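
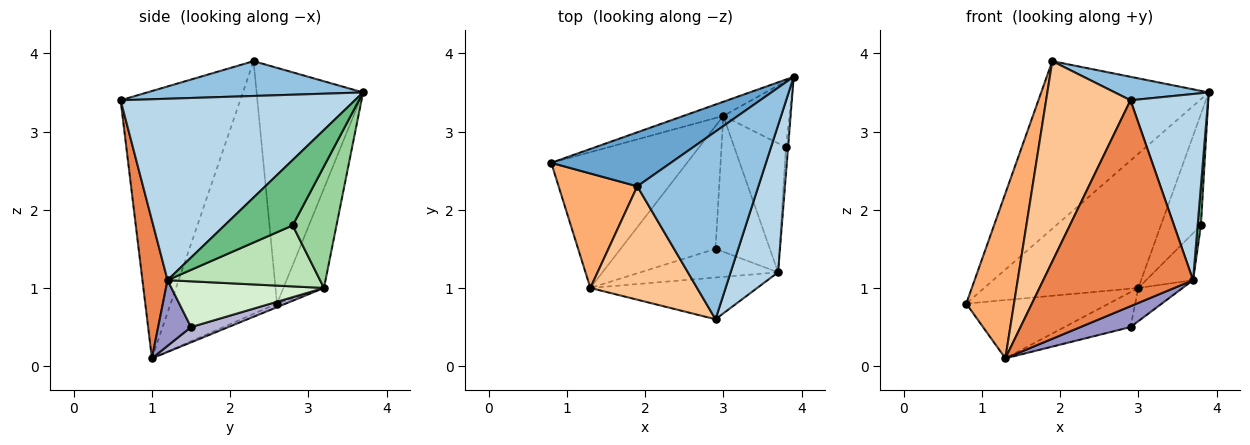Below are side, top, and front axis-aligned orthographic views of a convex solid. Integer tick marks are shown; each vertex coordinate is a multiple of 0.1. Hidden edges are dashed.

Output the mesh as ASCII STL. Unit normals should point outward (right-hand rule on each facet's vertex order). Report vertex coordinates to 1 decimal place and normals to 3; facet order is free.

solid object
 facet normal -0.518 0.814 0.262
  outer loop
   vertex 1.9 2.3 3.9
   vertex 3.9 3.7 3.5
   vertex 0.8 2.6 0.8
  endloop
 endfacet
 facet normal 0.274 -0.119 0.954
  outer loop
   vertex 1.9 2.3 3.9
   vertex 2.9 0.6 3.4
   vertex 3.9 3.7 3.5
  endloop
 endfacet
 facet normal 0.921 -0.305 0.241
  outer loop
   vertex 3.7 1.2 1.1
   vertex 3.9 3.7 3.5
   vertex 2.9 0.6 3.4
  endloop
 endfacet
 facet normal -0.253 0.962 -0.101
  outer loop
   vertex 3.0 3.2 1.0
   vertex 0.8 2.6 0.8
   vertex 3.9 3.7 3.5
  endloop
 endfacet
 facet normal 0.162 -0.967 -0.196
  outer loop
   vertex 1.3 1.0 0.1
   vertex 3.7 1.2 1.1
   vertex 2.9 0.6 3.4
  endloop
 endfacet
 facet normal -0.878 -0.394 0.273
  outer loop
   vertex 1.3 1.0 0.1
   vertex 1.9 2.3 3.9
   vertex 0.8 2.6 0.8
  endloop
 endfacet
 facet normal -0.777 -0.548 0.310
  outer loop
   vertex 1.3 1.0 0.1
   vertex 2.9 0.6 3.4
   vertex 1.9 2.3 3.9
  endloop
 endfacet
 facet normal -0.024 0.394 -0.919
  outer loop
   vertex 1.3 1.0 0.1
   vertex 0.8 2.6 0.8
   vertex 3.0 3.2 1.0
  endloop
 endfacet
 facet normal 0.998 -0.048 -0.033
  outer loop
   vertex 3.8 2.8 1.8
   vertex 3.9 3.7 3.5
   vertex 3.7 1.2 1.1
  endloop
 endfacet
 facet normal 0.685 0.626 -0.372
  outer loop
   vertex 3.8 2.8 1.8
   vertex 3.0 3.2 1.0
   vertex 3.9 3.7 3.5
  endloop
 endfacet
 facet normal 0.743 0.229 -0.629
  outer loop
   vertex 3.8 2.8 1.8
   vertex 3.7 1.2 1.1
   vertex 3.0 3.2 1.0
  endloop
 endfacet
 facet normal 0.633 0.184 -0.752
  outer loop
   vertex 2.9 1.5 0.5
   vertex 3.0 3.2 1.0
   vertex 3.7 1.2 1.1
  endloop
 endfacet
 facet normal 0.360 -0.549 -0.754
  outer loop
   vertex 2.9 1.5 0.5
   vertex 3.7 1.2 1.1
   vertex 1.3 1.0 0.1
  endloop
 endfacet
 facet normal 0.153 0.271 -0.950
  outer loop
   vertex 2.9 1.5 0.5
   vertex 1.3 1.0 0.1
   vertex 3.0 3.2 1.0
  endloop
 endfacet
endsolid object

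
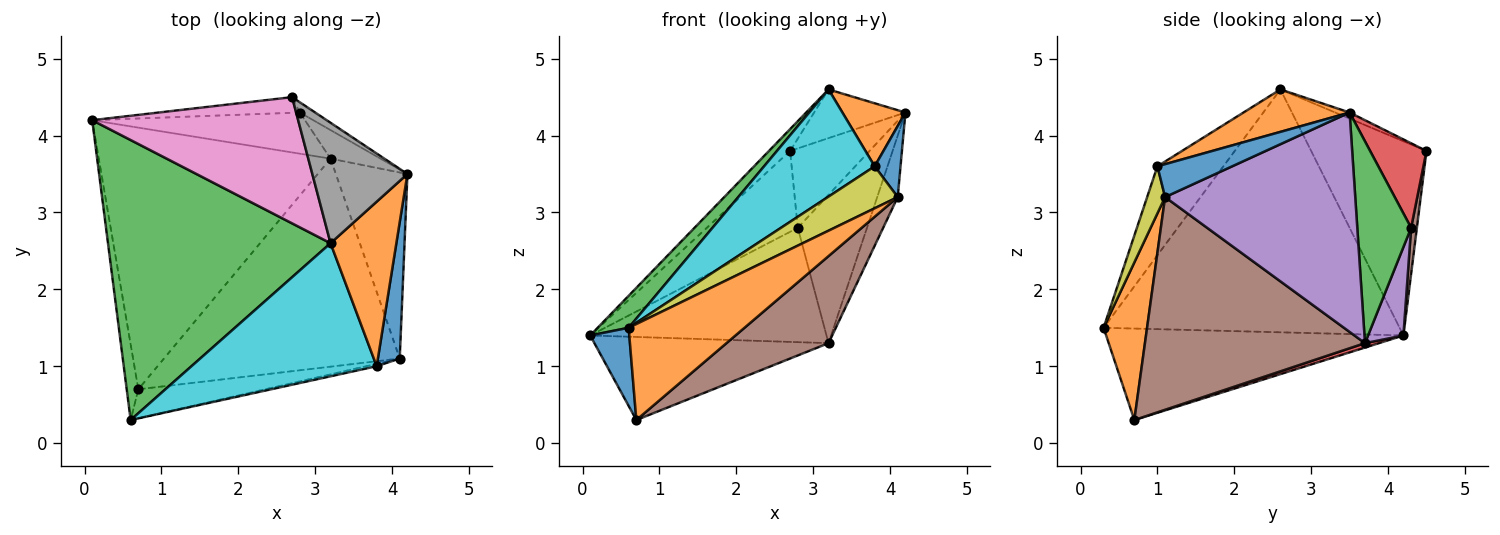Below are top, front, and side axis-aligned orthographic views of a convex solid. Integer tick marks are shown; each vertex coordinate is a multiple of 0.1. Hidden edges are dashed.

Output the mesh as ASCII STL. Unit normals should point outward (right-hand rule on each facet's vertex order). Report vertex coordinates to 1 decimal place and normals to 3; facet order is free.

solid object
 facet normal -0.984 -0.129 -0.125
  outer loop
   vertex 0.7 0.7 0.3
   vertex 0.6 0.3 1.5
   vertex 0.1 4.2 1.4
  endloop
 endfacet
 facet normal 0.338 -0.901 -0.272
  outer loop
   vertex 4.1 1.1 3.2
   vertex 0.6 0.3 1.5
   vertex 0.7 0.7 0.3
  endloop
 endfacet
 facet normal -0.735 -0.077 0.674
  outer loop
   vertex 3.2 2.6 4.6
   vertex 0.1 4.2 1.4
   vertex 0.6 0.3 1.5
  endloop
 endfacet
 facet normal 0.018 0.303 -0.953
  outer loop
   vertex 3.2 3.7 1.3
   vertex 0.7 0.7 0.3
   vertex 0.1 4.2 1.4
  endloop
 endfacet
 facet normal 0.946 0.102 -0.308
  outer loop
   vertex 3.2 3.7 1.3
   vertex 4.2 3.5 4.3
   vertex 4.1 1.1 3.2
  endloop
 endfacet
 facet normal 0.640 -0.297 -0.709
  outer loop
   vertex 3.2 3.7 1.3
   vertex 4.1 1.1 3.2
   vertex 0.7 0.7 0.3
  endloop
 endfacet
 facet normal -0.681 0.125 0.722
  outer loop
   vertex 2.7 4.5 3.8
   vertex 0.1 4.2 1.4
   vertex 3.2 2.6 4.6
  endloop
 endfacet
 facet normal -0.059 0.374 0.925
  outer loop
   vertex 2.7 4.5 3.8
   vertex 3.2 2.6 4.6
   vertex 4.2 3.5 4.3
  endloop
 endfacet
 facet normal 0.248 -0.967 -0.056
  outer loop
   vertex 3.8 1.0 3.6
   vertex 0.6 0.3 1.5
   vertex 4.1 1.1 3.2
  endloop
 endfacet
 facet normal -0.350 -0.587 0.730
  outer loop
   vertex 3.8 1.0 3.6
   vertex 3.2 2.6 4.6
   vertex 0.6 0.3 1.5
  endloop
 endfacet
 facet normal 0.801 -0.277 0.531
  outer loop
   vertex 3.8 1.0 3.6
   vertex 4.1 1.1 3.2
   vertex 4.2 3.5 4.3
  endloop
 endfacet
 facet normal 0.516 -0.307 0.800
  outer loop
   vertex 3.8 1.0 3.6
   vertex 4.2 3.5 4.3
   vertex 3.2 2.6 4.6
  endloop
 endfacet
 facet normal 0.607 0.780 -0.150
  outer loop
   vertex 2.8 4.3 2.8
   vertex 4.2 3.5 4.3
   vertex 3.2 3.7 1.3
  endloop
 endfacet
 facet normal 0.576 0.811 -0.105
  outer loop
   vertex 2.8 4.3 2.8
   vertex 2.7 4.5 3.8
   vertex 4.2 3.5 4.3
  endloop
 endfacet
 facet normal 0.139 0.932 -0.335
  outer loop
   vertex 2.8 4.3 2.8
   vertex 3.2 3.7 1.3
   vertex 0.1 4.2 1.4
  endloop
 endfacet
 facet normal 0.062 0.980 -0.190
  outer loop
   vertex 2.8 4.3 2.8
   vertex 0.1 4.2 1.4
   vertex 2.7 4.5 3.8
  endloop
 endfacet
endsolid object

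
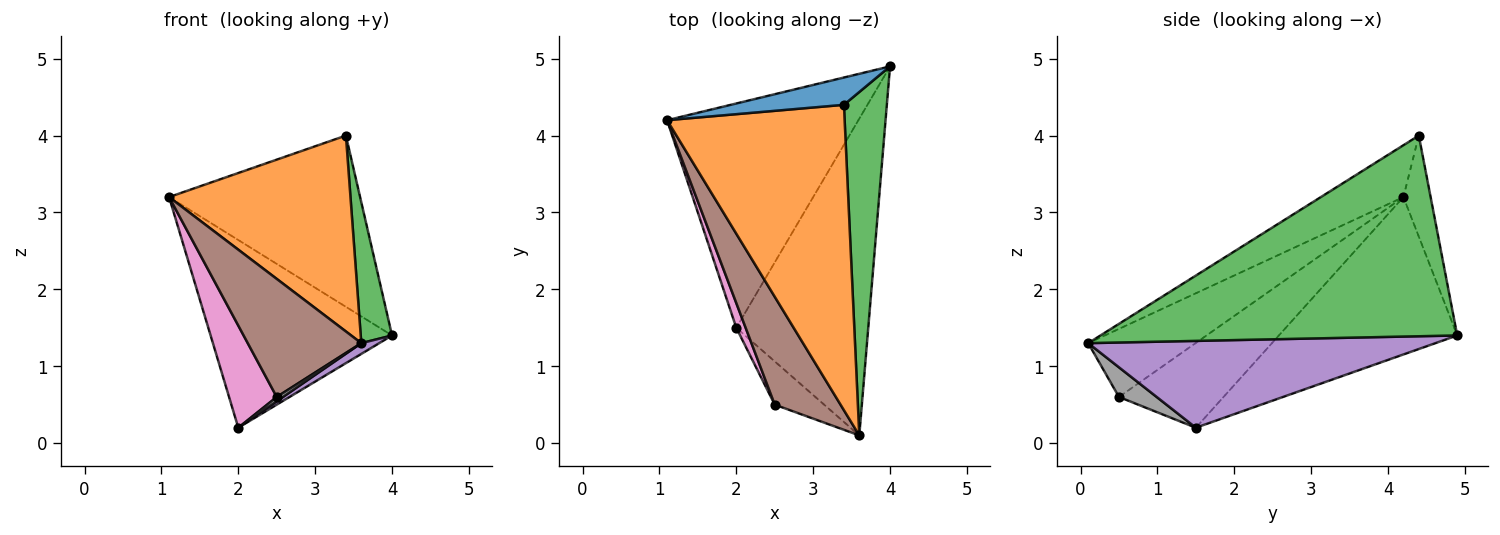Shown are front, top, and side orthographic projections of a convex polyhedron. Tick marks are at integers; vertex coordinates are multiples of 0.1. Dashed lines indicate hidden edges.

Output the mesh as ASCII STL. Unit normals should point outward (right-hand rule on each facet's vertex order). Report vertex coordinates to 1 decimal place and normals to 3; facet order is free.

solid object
 facet normal -0.139 0.978 0.156
  outer loop
   vertex 3.4 4.4 4.0
   vertex 4.0 4.9 1.4
   vertex 1.1 4.2 3.2
  endloop
 endfacet
 facet normal -0.239 -0.524 0.817
  outer loop
   vertex 3.4 4.4 4.0
   vertex 1.1 4.2 3.2
   vertex 3.6 0.1 1.3
  endloop
 endfacet
 facet normal 0.974 -0.086 0.208
  outer loop
   vertex 3.4 4.4 4.0
   vertex 3.6 0.1 1.3
   vertex 4.0 4.9 1.4
  endloop
 endfacet
 facet normal -0.534 0.543 -0.649
  outer loop
   vertex 2.0 1.5 0.2
   vertex 1.1 4.2 3.2
   vertex 4.0 4.9 1.4
  endloop
 endfacet
 facet normal 0.549 -0.028 -0.835
  outer loop
   vertex 2.0 1.5 0.2
   vertex 4.0 4.9 1.4
   vertex 3.6 0.1 1.3
  endloop
 endfacet
 facet normal -0.572 -0.605 0.553
  outer loop
   vertex 2.5 0.5 0.6
   vertex 3.6 0.1 1.3
   vertex 1.1 4.2 3.2
  endloop
 endfacet
 facet normal -0.905 -0.413 0.100
  outer loop
   vertex 2.5 0.5 0.6
   vertex 1.1 4.2 3.2
   vertex 2.0 1.5 0.2
  endloop
 endfacet
 facet normal 0.513 -0.085 -0.854
  outer loop
   vertex 2.5 0.5 0.6
   vertex 2.0 1.5 0.2
   vertex 3.6 0.1 1.3
  endloop
 endfacet
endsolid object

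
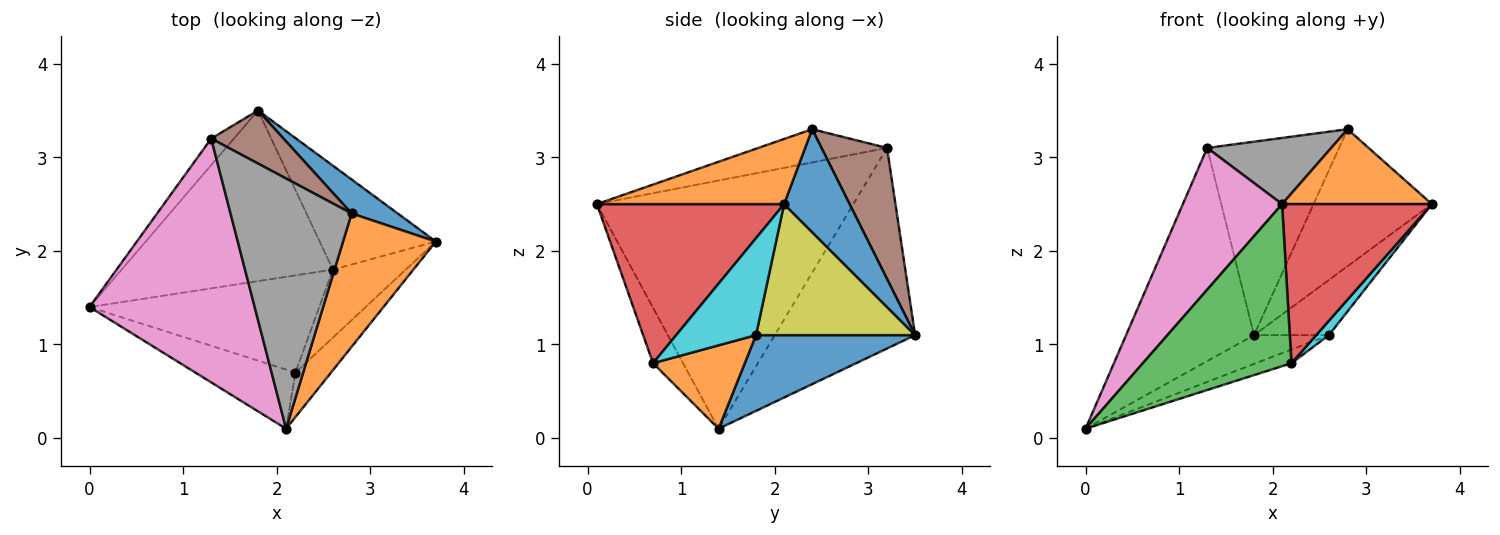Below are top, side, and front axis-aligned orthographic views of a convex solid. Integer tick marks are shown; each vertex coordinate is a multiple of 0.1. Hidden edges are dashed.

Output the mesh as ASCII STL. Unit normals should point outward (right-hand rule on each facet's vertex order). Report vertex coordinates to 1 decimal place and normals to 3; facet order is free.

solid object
 facet normal 0.474 0.855 0.212
  outer loop
   vertex 2.8 2.4 3.3
   vertex 3.7 2.1 2.5
   vertex 1.8 3.5 1.1
  endloop
 endfacet
 facet normal 0.522 -0.418 0.744
  outer loop
   vertex 2.1 0.1 2.5
   vertex 3.7 2.1 2.5
   vertex 2.8 2.4 3.3
  endloop
 endfacet
 facet normal -0.187 -0.923 -0.337
  outer loop
   vertex 2.2 0.7 0.8
   vertex 2.1 0.1 2.5
   vertex 0.0 1.4 0.1
  endloop
 endfacet
 facet normal 0.769 -0.615 -0.172
  outer loop
   vertex 2.2 0.7 0.8
   vertex 3.7 2.1 2.5
   vertex 2.1 0.1 2.5
  endloop
 endfacet
 facet normal -0.737 0.671 -0.083
  outer loop
   vertex 1.3 3.2 3.1
   vertex 1.8 3.5 1.1
   vertex 0.0 1.4 0.1
  endloop
 endfacet
 facet normal 0.432 0.870 0.238
  outer loop
   vertex 1.3 3.2 3.1
   vertex 2.8 2.4 3.3
   vertex 1.8 3.5 1.1
  endloop
 endfacet
 facet normal -0.792 -0.307 0.527
  outer loop
   vertex 1.3 3.2 3.1
   vertex 0.0 1.4 0.1
   vertex 2.1 0.1 2.5
  endloop
 endfacet
 facet normal -0.256 -0.247 0.934
  outer loop
   vertex 1.3 3.2 3.1
   vertex 2.1 0.1 2.5
   vertex 2.8 2.4 3.3
  endloop
 endfacet
 facet normal 0.706 0.332 -0.626
  outer loop
   vertex 2.6 1.8 1.1
   vertex 1.8 3.5 1.1
   vertex 3.7 2.1 2.5
  endloop
 endfacet
 facet normal 0.793 -0.126 -0.596
  outer loop
   vertex 2.6 1.8 1.1
   vertex 3.7 2.1 2.5
   vertex 2.2 0.7 0.8
  endloop
 endfacet
 facet normal 0.333 0.157 -0.930
  outer loop
   vertex 2.6 1.8 1.1
   vertex 0.0 1.4 0.1
   vertex 1.8 3.5 1.1
  endloop
 endfacet
 facet normal 0.338 0.131 -0.932
  outer loop
   vertex 2.6 1.8 1.1
   vertex 2.2 0.7 0.8
   vertex 0.0 1.4 0.1
  endloop
 endfacet
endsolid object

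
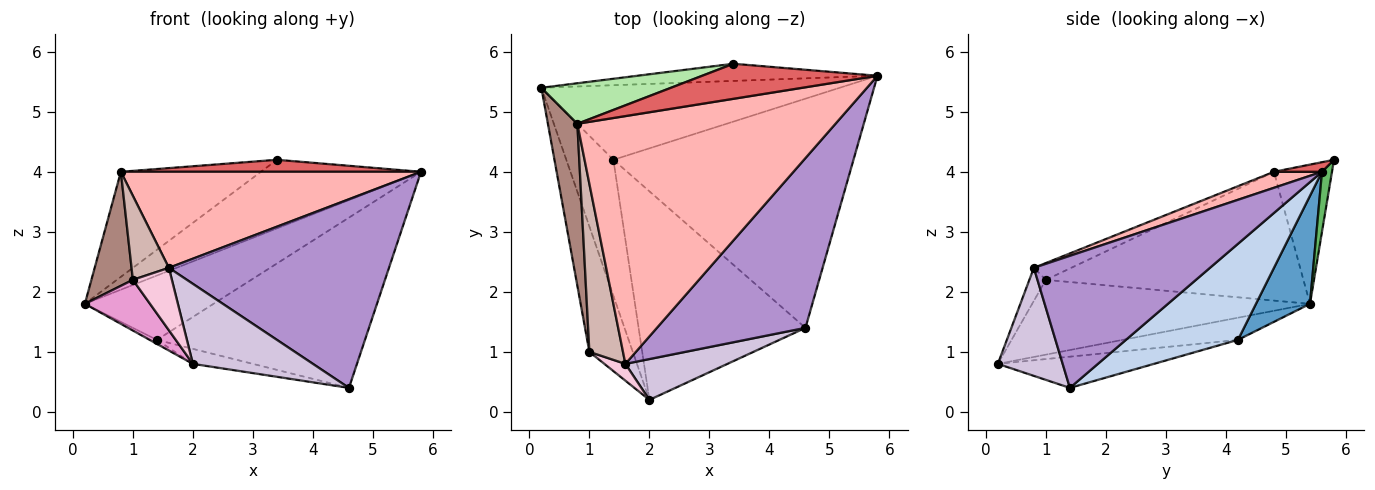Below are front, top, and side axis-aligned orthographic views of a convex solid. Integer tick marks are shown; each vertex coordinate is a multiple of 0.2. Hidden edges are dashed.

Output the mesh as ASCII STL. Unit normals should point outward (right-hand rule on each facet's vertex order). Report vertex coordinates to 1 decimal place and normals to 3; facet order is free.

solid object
 facet normal 0.264 0.630 -0.730
  outer loop
   vertex 1.4 4.2 1.2
   vertex 0.2 5.4 1.8
   vertex 5.8 5.6 4.0
  endloop
 endfacet
 facet normal 0.306 0.568 -0.764
  outer loop
   vertex 1.4 4.2 1.2
   vertex 5.8 5.6 4.0
   vertex 4.6 1.4 0.4
  endloop
 endfacet
 facet normal -0.426 0.027 -0.904
  outer loop
   vertex 1.4 4.2 1.2
   vertex 2.0 0.2 0.8
   vertex 0.2 5.4 1.8
  endloop
 endfacet
 facet normal -0.183 0.071 -0.981
  outer loop
   vertex 1.4 4.2 1.2
   vertex 4.6 1.4 0.4
   vertex 2.0 0.2 0.8
  endloop
 endfacet
 facet normal 0.061 0.968 -0.242
  outer loop
   vertex 3.4 5.8 4.2
   vertex 5.8 5.6 4.0
   vertex 0.2 5.4 1.8
  endloop
 endfacet
 facet normal -0.361 0.870 0.336
  outer loop
   vertex 3.4 5.8 4.2
   vertex 0.2 5.4 1.8
   vertex 0.8 4.8 4.0
  endloop
 endfacet
 facet normal 0.052 -0.324 0.945
  outer loop
   vertex 3.4 5.8 4.2
   vertex 0.8 4.8 4.0
   vertex 5.8 5.6 4.0
  endloop
 endfacet
 facet normal 0.058 -0.361 0.931
  outer loop
   vertex 1.6 0.8 2.4
   vertex 5.8 5.6 4.0
   vertex 0.8 4.8 4.0
  endloop
 endfacet
 facet normal 0.511 -0.639 0.575
  outer loop
   vertex 1.6 0.8 2.4
   vertex 4.6 1.4 0.4
   vertex 5.8 5.6 4.0
  endloop
 endfacet
 facet normal 0.434 -0.803 0.409
  outer loop
   vertex 1.6 0.8 2.4
   vertex 2.0 0.2 0.8
   vertex 4.6 1.4 0.4
  endloop
 endfacet
 facet normal -0.963 -0.155 0.220
  outer loop
   vertex 1.0 1.0 2.2
   vertex 0.8 4.8 4.0
   vertex 0.2 5.4 1.8
  endloop
 endfacet
 facet normal -0.408 -0.408 0.816
  outer loop
   vertex 1.0 1.0 2.2
   vertex 1.6 0.8 2.4
   vertex 0.8 4.8 4.0
  endloop
 endfacet
 facet normal -0.848 -0.199 -0.492
  outer loop
   vertex 1.0 1.0 2.2
   vertex 0.2 5.4 1.8
   vertex 2.0 0.2 0.8
  endloop
 endfacet
 facet normal -0.378 -0.894 0.241
  outer loop
   vertex 1.0 1.0 2.2
   vertex 2.0 0.2 0.8
   vertex 1.6 0.8 2.4
  endloop
 endfacet
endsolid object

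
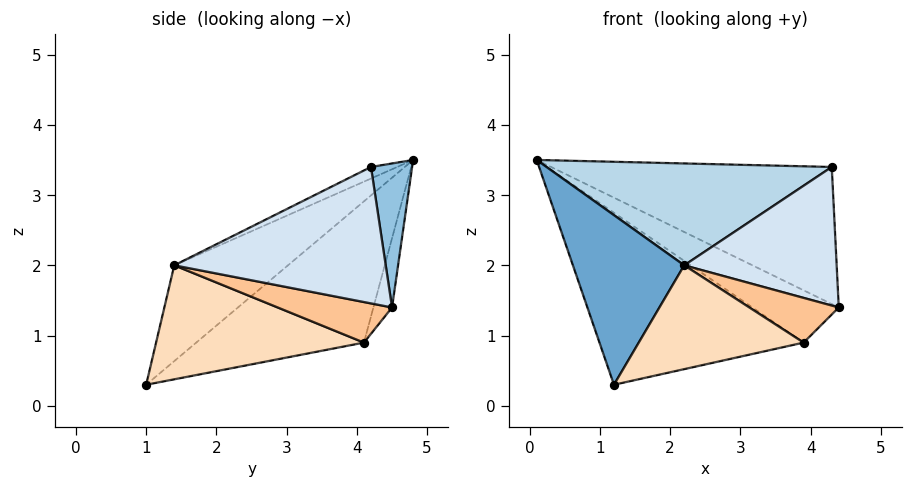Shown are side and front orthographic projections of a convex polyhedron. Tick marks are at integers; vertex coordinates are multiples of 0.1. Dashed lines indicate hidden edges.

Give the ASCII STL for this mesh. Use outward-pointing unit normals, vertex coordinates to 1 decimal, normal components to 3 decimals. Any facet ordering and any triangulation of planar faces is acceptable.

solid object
 facet normal -0.617 -0.604 0.505
  outer loop
   vertex 2.2 1.4 2.0
   vertex 0.1 4.8 3.5
   vertex 1.2 1.0 0.3
  endloop
 endfacet
 facet normal 0.143 0.978 0.154
  outer loop
   vertex 4.3 4.2 3.4
   vertex 4.4 4.5 1.4
   vertex 0.1 4.8 3.5
  endloop
 endfacet
 facet normal -0.039 -0.423 0.905
  outer loop
   vertex 4.3 4.2 3.4
   vertex 0.1 4.8 3.5
   vertex 2.2 1.4 2.0
  endloop
 endfacet
 facet normal 0.810 -0.584 -0.047
  outer loop
   vertex 4.3 4.2 3.4
   vertex 2.2 1.4 2.0
   vertex 4.4 4.5 1.4
  endloop
 endfacet
 facet normal -0.183 0.849 -0.496
  outer loop
   vertex 3.9 4.1 0.9
   vertex 0.1 4.8 3.5
   vertex 4.4 4.5 1.4
  endloop
 endfacet
 facet normal -0.419 0.511 -0.751
  outer loop
   vertex 3.9 4.1 0.9
   vertex 1.2 1.0 0.3
   vertex 0.1 4.8 3.5
  endloop
 endfacet
 facet normal 0.756 -0.591 -0.283
  outer loop
   vertex 3.9 4.1 0.9
   vertex 4.4 4.5 1.4
   vertex 2.2 1.4 2.0
  endloop
 endfacet
 facet normal 0.747 -0.593 -0.300
  outer loop
   vertex 3.9 4.1 0.9
   vertex 2.2 1.4 2.0
   vertex 1.2 1.0 0.3
  endloop
 endfacet
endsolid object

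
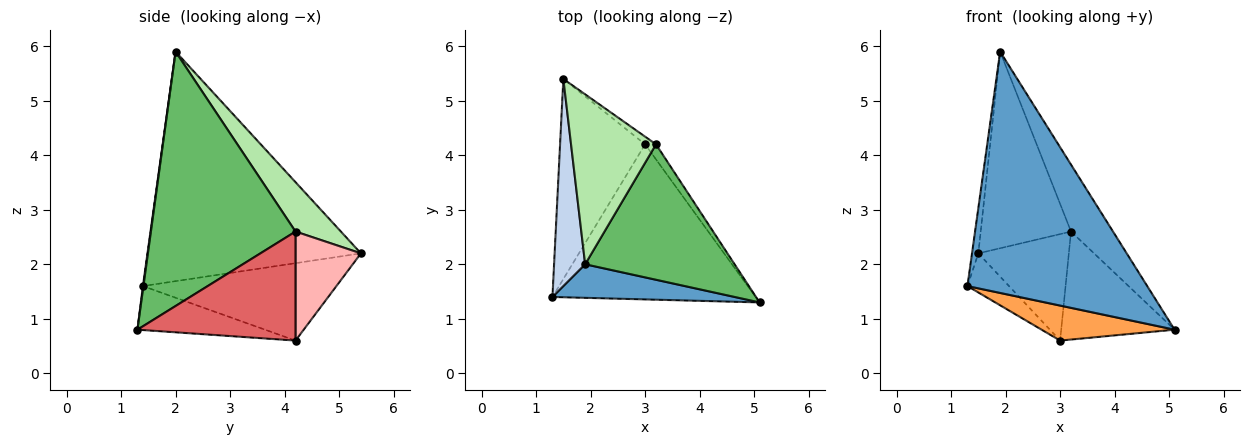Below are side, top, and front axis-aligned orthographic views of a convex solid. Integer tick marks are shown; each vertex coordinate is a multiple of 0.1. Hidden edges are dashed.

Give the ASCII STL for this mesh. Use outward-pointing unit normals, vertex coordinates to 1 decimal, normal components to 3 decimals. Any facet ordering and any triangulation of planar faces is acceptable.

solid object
 facet normal 0.003 -0.990 0.138
  outer loop
   vertex 1.9 2.0 5.9
   vertex 1.3 1.4 1.6
   vertex 5.1 1.3 0.8
  endloop
 endfacet
 facet normal -0.991 0.029 0.134
  outer loop
   vertex 1.9 2.0 5.9
   vertex 1.5 5.4 2.2
   vertex 1.3 1.4 1.6
  endloop
 endfacet
 facet normal -0.207 -0.215 -0.954
  outer loop
   vertex 3.0 4.2 0.6
   vertex 5.1 1.3 0.8
   vertex 1.3 1.4 1.6
  endloop
 endfacet
 facet normal -0.666 0.143 -0.732
  outer loop
   vertex 3.0 4.2 0.6
   vertex 1.3 1.4 1.6
   vertex 1.5 5.4 2.2
  endloop
 endfacet
 facet normal 0.836 0.243 0.491
  outer loop
   vertex 3.2 4.2 2.6
   vertex 1.9 2.0 5.9
   vertex 5.1 1.3 0.8
  endloop
 endfacet
 facet normal 0.355 0.707 0.611
  outer loop
   vertex 3.2 4.2 2.6
   vertex 1.5 5.4 2.2
   vertex 1.9 2.0 5.9
  endloop
 endfacet
 facet normal 0.810 0.581 -0.081
  outer loop
   vertex 3.2 4.2 2.6
   vertex 5.1 1.3 0.8
   vertex 3.0 4.2 0.6
  endloop
 endfacet
 facet normal 0.585 0.809 -0.058
  outer loop
   vertex 3.2 4.2 2.6
   vertex 3.0 4.2 0.6
   vertex 1.5 5.4 2.2
  endloop
 endfacet
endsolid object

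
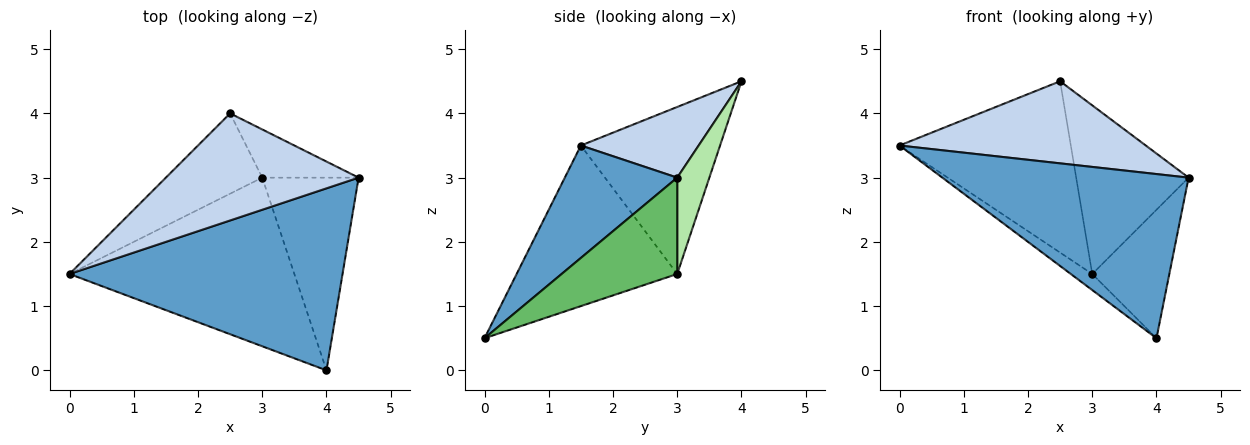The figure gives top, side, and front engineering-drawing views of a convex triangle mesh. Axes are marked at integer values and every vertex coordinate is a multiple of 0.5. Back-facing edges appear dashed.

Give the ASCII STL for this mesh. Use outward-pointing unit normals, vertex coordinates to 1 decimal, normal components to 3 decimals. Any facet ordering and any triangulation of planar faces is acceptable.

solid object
 facet normal 0.292 -0.640 0.710
  outer loop
   vertex 4.0 0.0 0.5
   vertex 4.5 3.0 3.0
   vertex 0.0 1.5 3.5
  endloop
 endfacet
 facet normal 0.279 -0.584 0.762
  outer loop
   vertex 2.5 4.0 4.5
   vertex 0.0 1.5 3.5
   vertex 4.5 3.0 3.0
  endloop
 endfacet
 facet normal -0.580 0.077 -0.811
  outer loop
   vertex 3.0 3.0 1.5
   vertex 4.0 0.0 0.5
   vertex 0.0 1.5 3.5
  endloop
 endfacet
 facet normal -0.593 0.729 -0.342
  outer loop
   vertex 3.0 3.0 1.5
   vertex 0.0 1.5 3.5
   vertex 2.5 4.0 4.5
  endloop
 endfacet
 facet normal 0.640 0.426 -0.640
  outer loop
   vertex 3.0 3.0 1.5
   vertex 4.5 3.0 3.0
   vertex 4.0 0.0 0.5
  endloop
 endfacet
 facet normal 0.265 0.927 -0.265
  outer loop
   vertex 3.0 3.0 1.5
   vertex 2.5 4.0 4.5
   vertex 4.5 3.0 3.0
  endloop
 endfacet
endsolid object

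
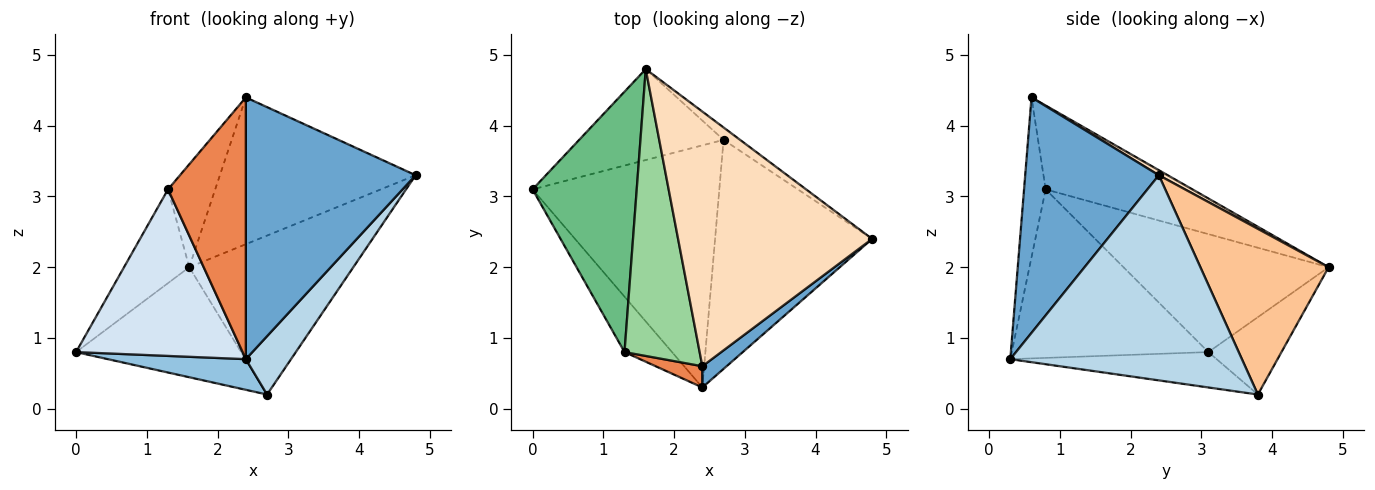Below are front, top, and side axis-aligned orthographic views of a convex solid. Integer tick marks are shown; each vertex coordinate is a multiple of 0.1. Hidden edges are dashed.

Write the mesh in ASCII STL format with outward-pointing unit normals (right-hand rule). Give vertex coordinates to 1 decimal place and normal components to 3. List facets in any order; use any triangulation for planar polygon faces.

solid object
 facet normal 0.617 -0.784 0.064
  outer loop
   vertex 2.4 0.6 4.4
   vertex 2.4 0.3 0.7
   vertex 4.8 2.4 3.3
  endloop
 endfacet
 facet normal -0.185 -0.123 -0.975
  outer loop
   vertex 2.7 3.8 0.2
   vertex 2.4 0.3 0.7
   vertex 0.0 3.1 0.8
  endloop
 endfacet
 facet normal 0.785 -0.153 -0.601
  outer loop
   vertex 2.7 3.8 0.2
   vertex 4.8 2.4 3.3
   vertex 2.4 0.3 0.7
  endloop
 endfacet
 facet normal -0.746 -0.632 -0.210
  outer loop
   vertex 1.3 0.8 3.1
   vertex 0.0 3.1 0.8
   vertex 2.4 0.3 0.7
  endloop
 endfacet
 facet normal -0.267 -0.961 0.078
  outer loop
   vertex 1.3 0.8 3.1
   vertex 2.4 0.3 0.7
   vertex 2.4 0.6 4.4
  endloop
 endfacet
 facet normal -0.323 0.730 -0.603
  outer loop
   vertex 1.6 4.8 2.0
   vertex 2.7 3.8 0.2
   vertex 0.0 3.1 0.8
  endloop
 endfacet
 facet normal 0.615 0.786 -0.061
  outer loop
   vertex 1.6 4.8 2.0
   vertex 4.8 2.4 3.3
   vertex 2.7 3.8 0.2
  endloop
 endfacet
 facet normal 0.023 0.499 0.866
  outer loop
   vertex 1.6 4.8 2.0
   vertex 2.4 0.6 4.4
   vertex 4.8 2.4 3.3
  endloop
 endfacet
 facet normal -0.729 0.232 0.644
  outer loop
   vertex 1.6 4.8 2.0
   vertex 0.0 3.1 0.8
   vertex 1.3 0.8 3.1
  endloop
 endfacet
 facet normal -0.724 0.233 0.649
  outer loop
   vertex 1.6 4.8 2.0
   vertex 1.3 0.8 3.1
   vertex 2.4 0.6 4.4
  endloop
 endfacet
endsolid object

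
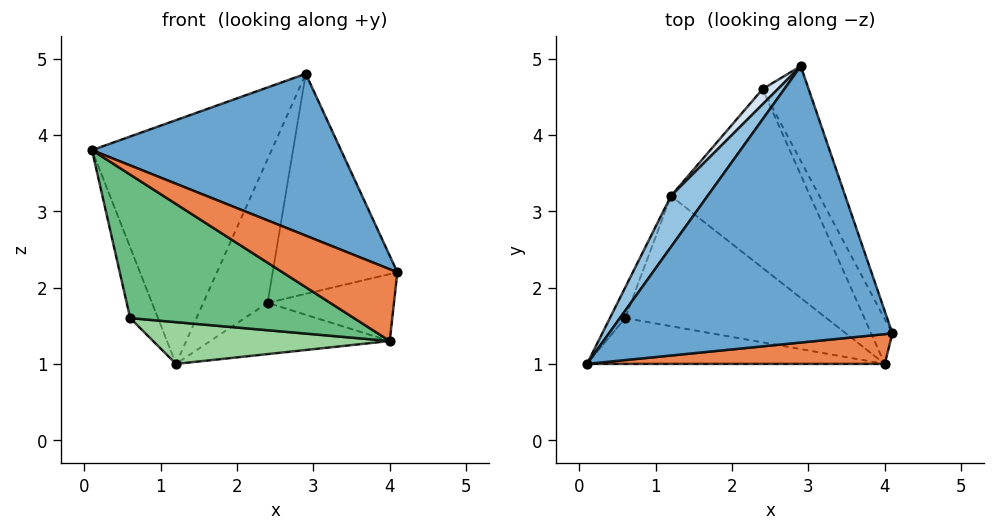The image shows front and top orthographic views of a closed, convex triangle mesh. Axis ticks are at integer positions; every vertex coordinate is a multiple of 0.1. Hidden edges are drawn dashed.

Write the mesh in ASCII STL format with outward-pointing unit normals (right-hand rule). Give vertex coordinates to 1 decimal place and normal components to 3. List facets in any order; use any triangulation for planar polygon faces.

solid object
 facet normal 0.368 -0.470 0.802
  outer loop
   vertex 2.9 4.9 4.8
   vertex 0.1 1.0 3.8
   vertex 4.1 1.4 2.2
  endloop
 endfacet
 facet normal -0.821 0.559 0.117
  outer loop
   vertex 1.2 3.2 1.0
   vertex 0.1 1.0 3.8
   vertex 2.9 4.9 4.8
  endloop
 endfacet
 facet normal 0.877 0.442 -0.190
  outer loop
   vertex 2.4 4.6 1.8
   vertex 2.9 4.9 4.8
   vertex 4.1 1.4 2.2
  endloop
 endfacet
 facet normal -0.776 0.627 0.067
  outer loop
   vertex 2.4 4.6 1.8
   vertex 1.2 3.2 1.0
   vertex 2.9 4.9 4.8
  endloop
 endfacet
 facet normal 0.239 -0.897 0.372
  outer loop
   vertex 4.0 1.0 1.3
   vertex 4.1 1.4 2.2
   vertex 0.1 1.0 3.8
  endloop
 endfacet
 facet normal 0.861 0.422 -0.283
  outer loop
   vertex 4.0 1.0 1.3
   vertex 2.4 4.6 1.8
   vertex 4.1 1.4 2.2
  endloop
 endfacet
 facet normal 0.304 0.262 -0.916
  outer loop
   vertex 4.0 1.0 1.3
   vertex 1.2 3.2 1.0
   vertex 2.4 4.6 1.8
  endloop
 endfacet
 facet normal -0.943 0.305 -0.131
  outer loop
   vertex 0.6 1.6 1.6
   vertex 0.1 1.0 3.8
   vertex 1.2 3.2 1.0
  endloop
 endfacet
 facet normal -0.191 -0.935 -0.298
  outer loop
   vertex 0.6 1.6 1.6
   vertex 4.0 1.0 1.3
   vertex 0.1 1.0 3.8
  endloop
 endfacet
 facet normal -0.137 -0.303 -0.943
  outer loop
   vertex 0.6 1.6 1.6
   vertex 1.2 3.2 1.0
   vertex 4.0 1.0 1.3
  endloop
 endfacet
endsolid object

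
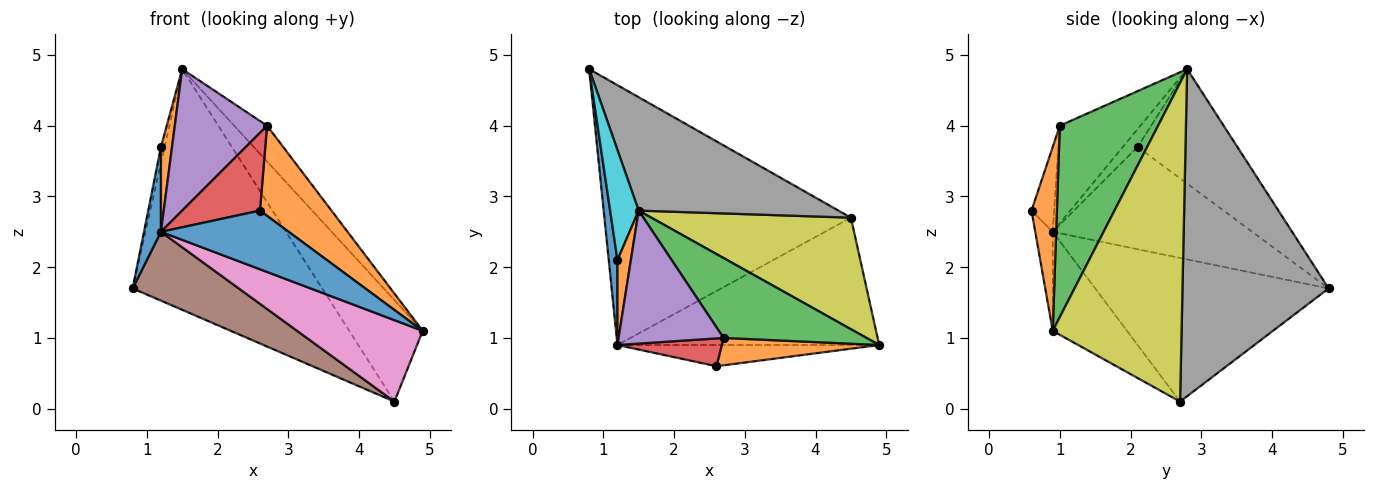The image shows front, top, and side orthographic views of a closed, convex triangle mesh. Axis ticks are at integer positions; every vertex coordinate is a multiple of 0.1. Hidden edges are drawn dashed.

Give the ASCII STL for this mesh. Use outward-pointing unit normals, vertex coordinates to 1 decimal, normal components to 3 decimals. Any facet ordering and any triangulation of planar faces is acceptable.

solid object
 facet normal -0.128 -0.933 -0.337
  outer loop
   vertex 1.2 0.9 2.5
   vertex 4.9 0.9 1.1
   vertex 2.6 0.6 2.8
  endloop
 endfacet
 facet normal 0.322 -0.906 0.275
  outer loop
   vertex 2.7 1.0 4.0
   vertex 2.6 0.6 2.8
   vertex 4.9 0.9 1.1
  endloop
 endfacet
 facet normal 0.774 0.259 0.578
  outer loop
   vertex 2.7 1.0 4.0
   vertex 4.9 0.9 1.1
   vertex 1.5 2.8 4.8
  endloop
 endfacet
 facet normal -0.264 -0.908 0.325
  outer loop
   vertex 2.7 1.0 4.0
   vertex 1.2 0.9 2.5
   vertex 2.6 0.6 2.8
  endloop
 endfacet
 facet normal -0.537 -0.615 0.578
  outer loop
   vertex 2.7 1.0 4.0
   vertex 1.5 2.8 4.8
   vertex 1.2 0.9 2.5
  endloop
 endfacet
 facet normal -0.491 -0.223 -0.842
  outer loop
   vertex 4.5 2.7 0.1
   vertex 1.2 0.9 2.5
   vertex 0.8 4.8 1.7
  endloop
 endfacet
 facet normal -0.304 -0.513 -0.803
  outer loop
   vertex 4.5 2.7 0.1
   vertex 4.9 0.9 1.1
   vertex 1.2 0.9 2.5
  endloop
 endfacet
 facet normal 0.572 0.742 0.349
  outer loop
   vertex 4.5 2.7 0.1
   vertex 0.8 4.8 1.7
   vertex 1.5 2.8 4.8
  endloop
 endfacet
 facet normal 0.763 0.435 0.478
  outer loop
   vertex 4.5 2.7 0.1
   vertex 1.5 2.8 4.8
   vertex 4.9 0.9 1.1
  endloop
 endfacet
 facet normal -0.970 0.036 0.242
  outer loop
   vertex 1.2 2.1 3.7
   vertex 1.5 2.8 4.8
   vertex 0.8 4.8 1.7
  endloop
 endfacet
 facet normal -0.993 -0.084 0.084
  outer loop
   vertex 1.2 2.1 3.7
   vertex 0.8 4.8 1.7
   vertex 1.2 0.9 2.5
  endloop
 endfacet
 facet normal -0.686 -0.514 0.514
  outer loop
   vertex 1.2 2.1 3.7
   vertex 1.2 0.9 2.5
   vertex 1.5 2.8 4.8
  endloop
 endfacet
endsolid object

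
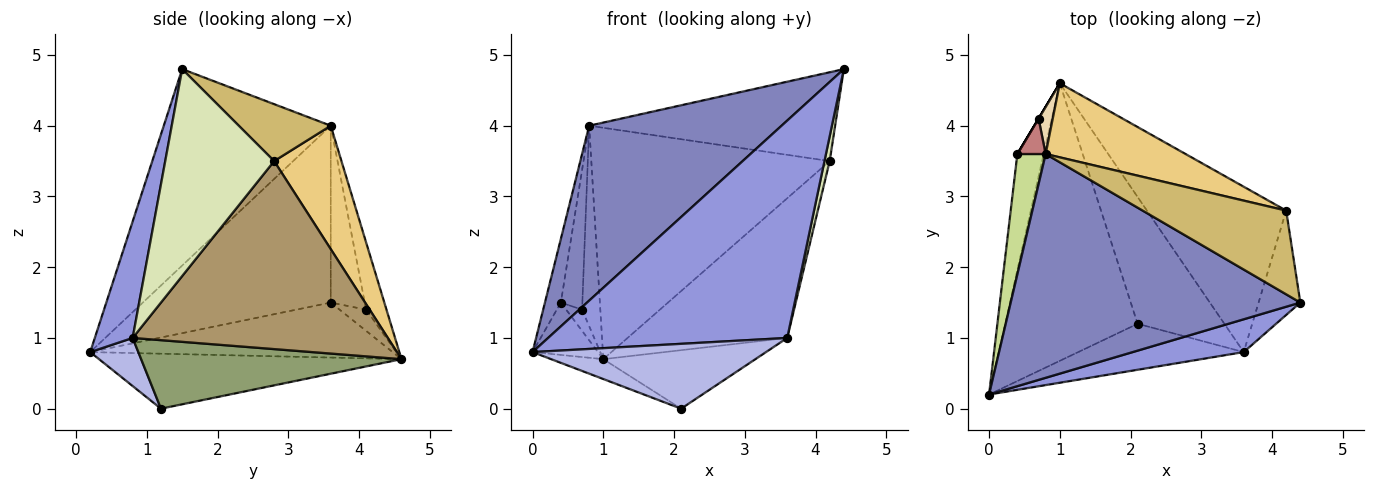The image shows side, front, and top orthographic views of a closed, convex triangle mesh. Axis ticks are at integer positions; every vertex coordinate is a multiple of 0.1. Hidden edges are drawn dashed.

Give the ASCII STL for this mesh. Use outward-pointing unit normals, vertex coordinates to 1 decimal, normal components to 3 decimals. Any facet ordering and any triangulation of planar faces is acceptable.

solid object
 facet normal -0.383 0.066 -0.922
  outer loop
   vertex 2.1 1.2 0.0
   vertex 0.0 0.2 0.8
   vertex 1.0 4.6 0.7
  endloop
 endfacet
 facet normal -0.471 -0.543 0.695
  outer loop
   vertex 0.8 3.6 4.0
   vertex 0.0 0.2 0.8
   vertex 4.4 1.5 4.8
  endloop
 endfacet
 facet normal 0.155 -0.977 0.147
  outer loop
   vertex 3.6 0.8 1.0
   vertex 4.4 1.5 4.8
   vertex 0.0 0.2 0.8
  endloop
 endfacet
 facet normal 0.166 -0.804 -0.570
  outer loop
   vertex 3.6 0.8 1.0
   vertex 0.0 0.2 0.8
   vertex 2.1 1.2 0.0
  endloop
 endfacet
 facet normal 0.583 0.340 -0.738
  outer loop
   vertex 3.6 0.8 1.0
   vertex 2.1 1.2 0.0
   vertex 1.0 4.6 0.7
  endloop
 endfacet
 facet normal -0.885 0.191 -0.424
  outer loop
   vertex 0.4 3.6 1.5
   vertex 1.0 4.6 0.7
   vertex 0.0 0.2 0.8
  endloop
 endfacet
 facet normal -0.984 0.083 0.157
  outer loop
   vertex 0.4 3.6 1.5
   vertex 0.0 0.2 0.8
   vertex 0.8 3.6 4.0
  endloop
 endfacet
 facet normal 0.979 -0.047 -0.198
  outer loop
   vertex 4.2 2.8 3.5
   vertex 4.4 1.5 4.8
   vertex 3.6 0.8 1.0
  endloop
 endfacet
 facet normal 0.718 0.449 -0.532
  outer loop
   vertex 4.2 2.8 3.5
   vertex 3.6 0.8 1.0
   vertex 1.0 4.6 0.7
  endloop
 endfacet
 facet normal 0.263 0.702 0.662
  outer loop
   vertex 4.2 2.8 3.5
   vertex 0.8 3.6 4.0
   vertex 4.4 1.5 4.8
  endloop
 endfacet
 facet normal 0.260 0.920 0.294
  outer loop
   vertex 4.2 2.8 3.5
   vertex 1.0 4.6 0.7
   vertex 0.8 3.6 4.0
  endloop
 endfacet
 facet normal -0.736 0.659 0.155
  outer loop
   vertex 0.7 4.1 1.4
   vertex 0.8 3.6 4.0
   vertex 1.0 4.6 0.7
  endloop
 endfacet
 facet normal -0.857 0.514 0.000
  outer loop
   vertex 0.7 4.1 1.4
   vertex 1.0 4.6 0.7
   vertex 0.4 3.6 1.5
  endloop
 endfacet
 facet normal -0.838 0.529 0.134
  outer loop
   vertex 0.7 4.1 1.4
   vertex 0.4 3.6 1.5
   vertex 0.8 3.6 4.0
  endloop
 endfacet
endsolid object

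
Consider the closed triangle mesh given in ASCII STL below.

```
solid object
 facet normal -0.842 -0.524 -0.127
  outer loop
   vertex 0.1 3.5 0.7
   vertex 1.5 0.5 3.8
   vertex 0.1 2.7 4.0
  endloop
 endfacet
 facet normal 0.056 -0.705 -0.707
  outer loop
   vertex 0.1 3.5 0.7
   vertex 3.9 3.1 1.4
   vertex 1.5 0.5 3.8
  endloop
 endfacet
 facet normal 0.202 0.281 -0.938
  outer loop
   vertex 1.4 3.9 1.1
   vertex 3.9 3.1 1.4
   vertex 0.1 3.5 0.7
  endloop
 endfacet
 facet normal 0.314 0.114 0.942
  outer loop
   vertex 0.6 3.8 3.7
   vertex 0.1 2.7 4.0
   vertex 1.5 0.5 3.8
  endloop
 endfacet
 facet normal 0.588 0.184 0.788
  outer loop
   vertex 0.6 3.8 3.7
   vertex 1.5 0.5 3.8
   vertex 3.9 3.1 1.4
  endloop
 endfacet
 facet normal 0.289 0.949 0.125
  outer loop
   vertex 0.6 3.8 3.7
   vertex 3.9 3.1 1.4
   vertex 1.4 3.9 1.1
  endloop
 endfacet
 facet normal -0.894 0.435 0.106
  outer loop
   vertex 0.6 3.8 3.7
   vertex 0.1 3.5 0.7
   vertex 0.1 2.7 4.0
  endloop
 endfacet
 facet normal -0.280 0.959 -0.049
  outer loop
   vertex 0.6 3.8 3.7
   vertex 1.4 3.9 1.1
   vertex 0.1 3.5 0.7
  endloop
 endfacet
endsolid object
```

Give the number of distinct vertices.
6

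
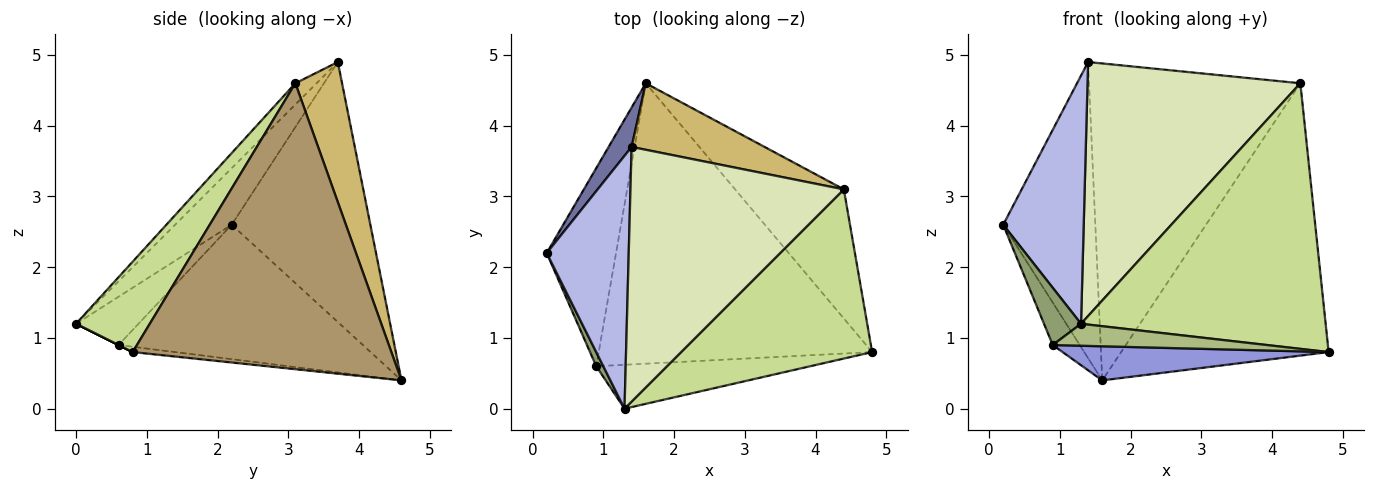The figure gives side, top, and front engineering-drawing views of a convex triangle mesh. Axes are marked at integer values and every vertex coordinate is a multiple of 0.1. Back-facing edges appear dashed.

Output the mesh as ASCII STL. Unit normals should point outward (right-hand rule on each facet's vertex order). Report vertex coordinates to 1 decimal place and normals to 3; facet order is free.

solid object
 facet normal -0.831 0.552 0.073
  outer loop
   vertex 1.4 3.7 4.9
   vertex 1.6 4.6 0.4
   vertex 0.2 2.2 2.6
  endloop
 endfacet
 facet normal -0.884 0.098 -0.456
  outer loop
   vertex 0.9 0.6 0.9
   vertex 0.2 2.2 2.6
   vertex 1.6 4.6 0.4
  endloop
 endfacet
 facet normal -0.019 -0.121 -0.993
  outer loop
   vertex 0.9 0.6 0.9
   vertex 1.6 4.6 0.4
   vertex 4.8 0.8 0.8
  endloop
 endfacet
 facet normal -0.442 -0.628 0.640
  outer loop
   vertex 1.3 0.0 1.2
   vertex 1.4 3.7 4.9
   vertex 0.2 2.2 2.6
  endloop
 endfacet
 facet normal -0.853 -0.506 0.125
  outer loop
   vertex 1.3 0.0 1.2
   vertex 0.2 2.2 2.6
   vertex 0.9 0.6 0.9
  endloop
 endfacet
 facet normal 0.000 -0.447 -0.894
  outer loop
   vertex 1.3 0.0 1.2
   vertex 0.9 0.6 0.9
   vertex 4.8 0.8 0.8
  endloop
 endfacet
 facet normal 0.246 -0.817 0.521
  outer loop
   vertex 4.4 3.1 4.6
   vertex 1.3 0.0 1.2
   vertex 4.8 0.8 0.8
  endloop
 endfacet
 facet normal -0.070 -0.704 0.706
  outer loop
   vertex 4.4 3.1 4.6
   vertex 1.4 3.7 4.9
   vertex 1.3 0.0 1.2
  endloop
 endfacet
 facet normal 0.748 0.600 -0.284
  outer loop
   vertex 4.4 3.1 4.6
   vertex 4.8 0.8 0.8
   vertex 1.6 4.6 0.4
  endloop
 endfacet
 facet normal 0.211 0.957 0.201
  outer loop
   vertex 4.4 3.1 4.6
   vertex 1.6 4.6 0.4
   vertex 1.4 3.7 4.9
  endloop
 endfacet
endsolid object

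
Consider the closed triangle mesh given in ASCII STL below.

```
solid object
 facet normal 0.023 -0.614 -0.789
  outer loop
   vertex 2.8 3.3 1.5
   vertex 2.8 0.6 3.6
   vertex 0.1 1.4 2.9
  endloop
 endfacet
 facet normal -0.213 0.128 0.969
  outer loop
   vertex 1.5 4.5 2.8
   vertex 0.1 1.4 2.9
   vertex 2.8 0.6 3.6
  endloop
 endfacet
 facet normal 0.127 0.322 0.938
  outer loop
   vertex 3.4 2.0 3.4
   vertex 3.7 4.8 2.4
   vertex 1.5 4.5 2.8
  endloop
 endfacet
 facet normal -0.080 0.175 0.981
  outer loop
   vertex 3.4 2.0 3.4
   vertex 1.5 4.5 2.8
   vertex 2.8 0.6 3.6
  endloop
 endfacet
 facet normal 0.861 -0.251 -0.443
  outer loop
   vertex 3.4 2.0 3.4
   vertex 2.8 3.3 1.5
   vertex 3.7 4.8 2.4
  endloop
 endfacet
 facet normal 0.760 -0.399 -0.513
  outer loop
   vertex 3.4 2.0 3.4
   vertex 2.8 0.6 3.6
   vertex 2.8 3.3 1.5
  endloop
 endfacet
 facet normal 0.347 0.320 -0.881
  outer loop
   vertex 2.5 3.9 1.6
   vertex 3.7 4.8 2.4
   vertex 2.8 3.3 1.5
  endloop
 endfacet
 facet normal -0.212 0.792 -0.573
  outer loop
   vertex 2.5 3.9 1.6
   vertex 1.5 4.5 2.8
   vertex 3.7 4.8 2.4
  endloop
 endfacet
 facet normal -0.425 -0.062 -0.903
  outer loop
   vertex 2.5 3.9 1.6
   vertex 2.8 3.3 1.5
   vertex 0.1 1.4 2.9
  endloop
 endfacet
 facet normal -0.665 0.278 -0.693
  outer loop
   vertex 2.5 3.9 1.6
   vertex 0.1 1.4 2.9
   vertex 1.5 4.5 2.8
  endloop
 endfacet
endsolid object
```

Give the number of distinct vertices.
7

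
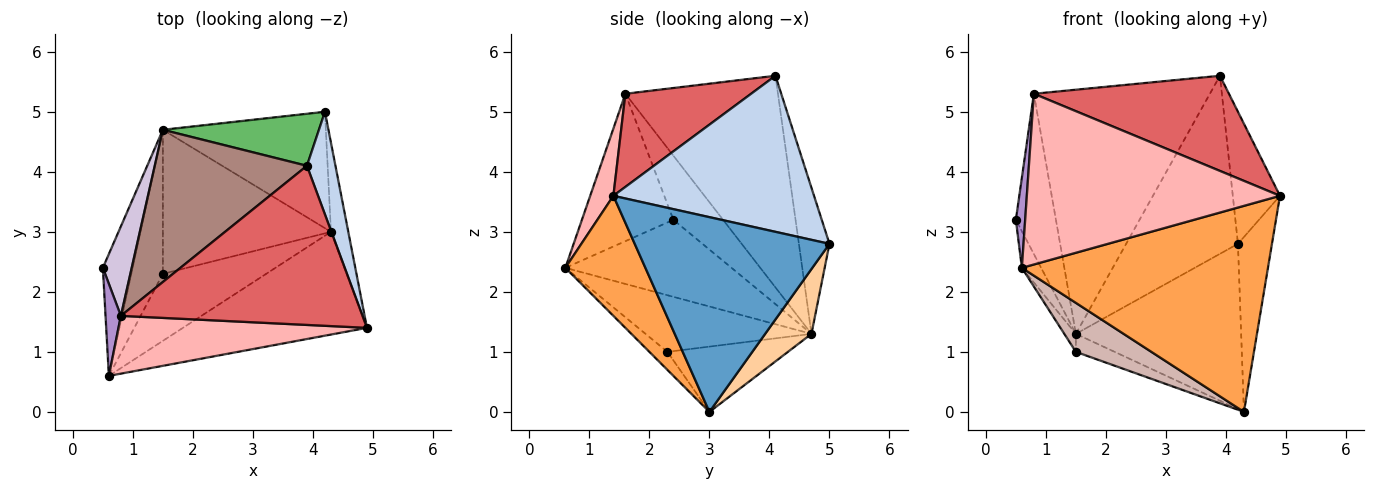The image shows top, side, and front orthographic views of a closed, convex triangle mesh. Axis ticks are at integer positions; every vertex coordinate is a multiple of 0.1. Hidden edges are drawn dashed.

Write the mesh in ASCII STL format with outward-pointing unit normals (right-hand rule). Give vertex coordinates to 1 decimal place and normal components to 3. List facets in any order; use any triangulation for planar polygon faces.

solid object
 facet normal 0.981 0.171 -0.087
  outer loop
   vertex 4.3 3.0 0.0
   vertex 4.2 5.0 2.8
   vertex 4.9 1.4 3.6
  endloop
 endfacet
 facet normal 0.958 0.225 0.175
  outer loop
   vertex 3.9 4.1 5.6
   vertex 4.9 1.4 3.6
   vertex 4.2 5.0 2.8
  endloop
 endfacet
 facet normal 0.279 -0.859 -0.428
  outer loop
   vertex 0.6 0.6 2.4
   vertex 4.3 3.0 0.0
   vertex 4.9 1.4 3.6
  endloop
 endfacet
 facet normal 0.223 0.797 -0.561
  outer loop
   vertex 1.5 4.7 1.3
   vertex 4.2 5.0 2.8
   vertex 4.3 3.0 0.0
  endloop
 endfacet
 facet normal -0.254 0.928 0.271
  outer loop
   vertex 1.5 4.7 1.3
   vertex 3.9 4.1 5.6
   vertex 4.2 5.0 2.8
  endloop
 endfacet
 facet normal -0.928 0.108 -0.358
  outer loop
   vertex 1.5 4.7 1.3
   vertex 0.6 0.6 2.4
   vertex 0.5 2.4 3.2
  endloop
 endfacet
 facet normal 0.314 -0.487 0.815
  outer loop
   vertex 0.8 1.6 5.3
   vertex 4.9 1.4 3.6
   vertex 3.9 4.1 5.6
  endloop
 endfacet
 facet normal 0.086 -0.944 0.319
  outer loop
   vertex 0.8 1.6 5.3
   vertex 0.6 0.6 2.4
   vertex 4.9 1.4 3.6
  endloop
 endfacet
 facet normal -0.990 -0.101 0.103
  outer loop
   vertex 0.8 1.6 5.3
   vertex 0.5 2.4 3.2
   vertex 0.6 0.6 2.4
  endloop
 endfacet
 facet normal -0.735 0.593 0.331
  outer loop
   vertex 0.8 1.6 5.3
   vertex 1.5 4.7 1.3
   vertex 0.5 2.4 3.2
  endloop
 endfacet
 facet normal -0.593 0.684 0.426
  outer loop
   vertex 0.8 1.6 5.3
   vertex 3.9 4.1 5.6
   vertex 1.5 4.7 1.3
  endloop
 endfacet
 facet normal -0.139 -0.585 -0.799
  outer loop
   vertex 1.5 2.3 1.0
   vertex 4.3 3.0 0.0
   vertex 0.6 0.6 2.4
  endloop
 endfacet
 facet normal -0.360 0.116 -0.926
  outer loop
   vertex 1.5 2.3 1.0
   vertex 1.5 4.7 1.3
   vertex 4.3 3.0 0.0
  endloop
 endfacet
 facet normal -0.872 0.061 -0.486
  outer loop
   vertex 1.5 2.3 1.0
   vertex 0.6 0.6 2.4
   vertex 1.5 4.7 1.3
  endloop
 endfacet
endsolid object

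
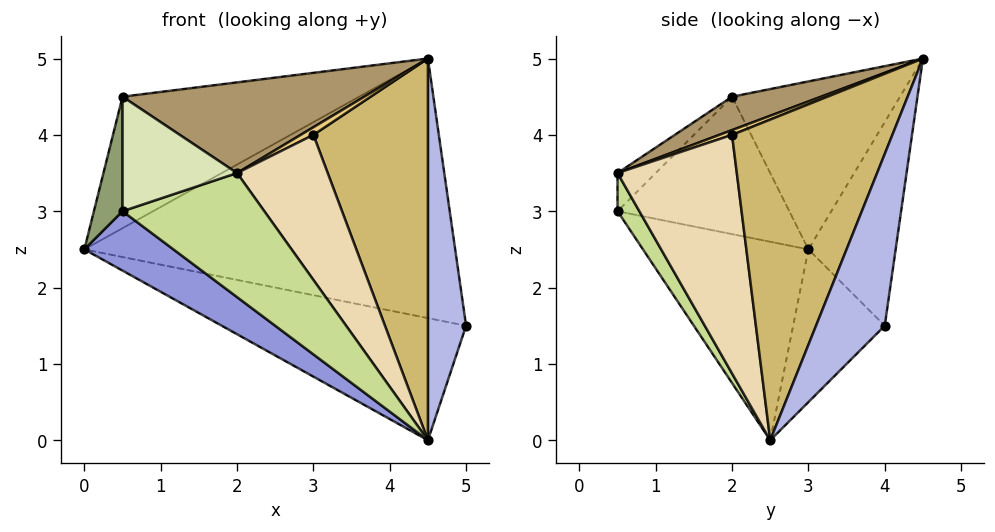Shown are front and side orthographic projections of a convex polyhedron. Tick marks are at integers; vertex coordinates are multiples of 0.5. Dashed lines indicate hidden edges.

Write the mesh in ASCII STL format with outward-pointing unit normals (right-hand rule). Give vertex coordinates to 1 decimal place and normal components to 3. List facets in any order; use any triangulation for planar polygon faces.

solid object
 facet normal -0.226 0.959 -0.169
  outer loop
   vertex 4.5 4.5 5.0
   vertex 5.0 4.0 1.5
   vertex 0.0 3.0 2.5
  endloop
 endfacet
 facet normal -0.272 0.724 -0.634
  outer loop
   vertex 4.5 2.5 0.0
   vertex 0.0 3.0 2.5
   vertex 5.0 4.0 1.5
  endloop
 endfacet
 facet normal -0.491 -0.264 -0.830
  outer loop
   vertex 4.5 2.5 0.0
   vertex 0.5 0.5 3.0
   vertex 0.0 3.0 2.5
  endloop
 endfacet
 facet normal 0.858 -0.477 0.191
  outer loop
   vertex 4.5 2.5 0.0
   vertex 5.0 4.0 1.5
   vertex 4.5 4.5 5.0
  endloop
 endfacet
 facet normal -0.973 -0.162 0.162
  outer loop
   vertex 0.5 2.0 4.5
   vertex 0.0 3.0 2.5
   vertex 0.5 0.5 3.0
  endloop
 endfacet
 facet normal -0.507 0.714 0.484
  outer loop
   vertex 0.5 2.0 4.5
   vertex 4.5 4.5 5.0
   vertex 0.0 3.0 2.5
  endloop
 endfacet
 facet normal 0.138 -0.899 -0.415
  outer loop
   vertex 2.0 0.5 3.5
   vertex 0.5 0.5 3.0
   vertex 4.5 2.5 0.0
  endloop
 endfacet
 facet normal -0.229 -0.688 0.688
  outer loop
   vertex 2.0 0.5 3.5
   vertex 0.5 2.0 4.5
   vertex 0.5 0.5 3.0
  endloop
 endfacet
 facet normal 0.159 -0.432 0.888
  outer loop
   vertex 2.0 0.5 3.5
   vertex 4.5 4.5 5.0
   vertex 0.5 2.0 4.5
  endloop
 endfacet
 facet normal 0.793 -0.566 0.226
  outer loop
   vertex 3.0 2.0 4.0
   vertex 4.5 2.5 0.0
   vertex 4.5 4.5 5.0
  endloop
 endfacet
 facet normal 0.577 -0.577 0.577
  outer loop
   vertex 3.0 2.0 4.0
   vertex 4.5 4.5 5.0
   vertex 2.0 0.5 3.5
  endloop
 endfacet
 facet normal 0.777 -0.591 0.218
  outer loop
   vertex 3.0 2.0 4.0
   vertex 2.0 0.5 3.5
   vertex 4.5 2.5 0.0
  endloop
 endfacet
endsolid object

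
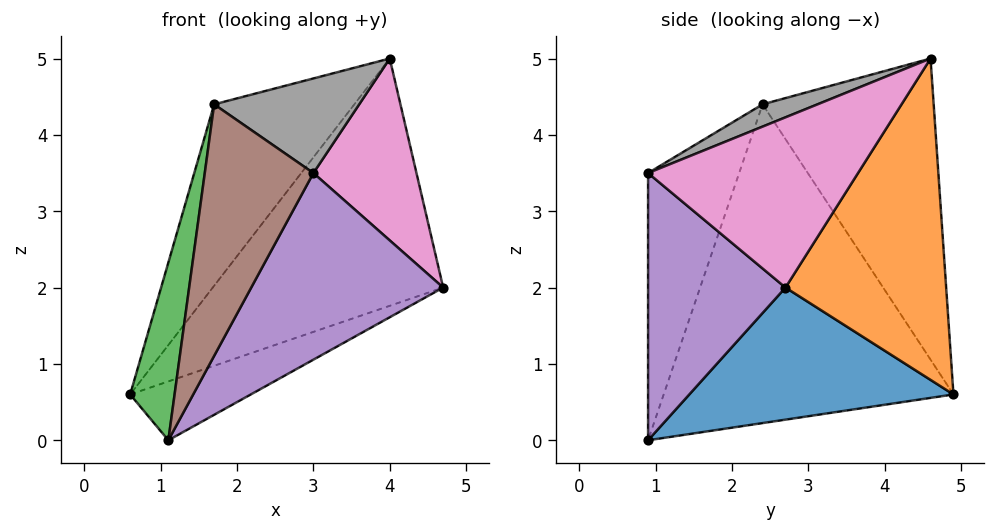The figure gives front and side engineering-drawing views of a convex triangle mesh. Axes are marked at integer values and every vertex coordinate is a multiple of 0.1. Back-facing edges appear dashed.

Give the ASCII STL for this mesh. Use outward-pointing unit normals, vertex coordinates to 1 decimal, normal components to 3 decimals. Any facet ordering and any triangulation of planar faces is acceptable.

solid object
 facet normal 0.405 0.185 -0.895
  outer loop
   vertex 1.1 0.9 0.0
   vertex 0.6 4.9 0.6
   vertex 4.7 2.7 2.0
  endloop
 endfacet
 facet normal 0.534 0.765 -0.360
  outer loop
   vertex 4.0 4.6 5.0
   vertex 4.7 2.7 2.0
   vertex 0.6 4.9 0.6
  endloop
 endfacet
 facet normal -0.972 -0.149 0.183
  outer loop
   vertex 1.7 2.4 4.4
   vertex 0.6 4.9 0.6
   vertex 1.1 0.9 0.0
  endloop
 endfacet
 facet normal -0.651 0.534 0.540
  outer loop
   vertex 1.7 2.4 4.4
   vertex 4.0 4.6 5.0
   vertex 0.6 4.9 0.6
  endloop
 endfacet
 facet normal 0.555 -0.775 -0.301
  outer loop
   vertex 3.0 0.9 3.5
   vertex 1.1 0.9 0.0
   vertex 4.7 2.7 2.0
  endloop
 endfacet
 facet normal -0.607 -0.723 0.329
  outer loop
   vertex 3.0 0.9 3.5
   vertex 1.7 2.4 4.4
   vertex 1.1 0.9 0.0
  endloop
 endfacet
 facet normal 0.807 -0.396 0.439
  outer loop
   vertex 3.0 0.9 3.5
   vertex 4.7 2.7 2.0
   vertex 4.0 4.6 5.0
  endloop
 endfacet
 facet normal 0.154 -0.407 0.900
  outer loop
   vertex 3.0 0.9 3.5
   vertex 4.0 4.6 5.0
   vertex 1.7 2.4 4.4
  endloop
 endfacet
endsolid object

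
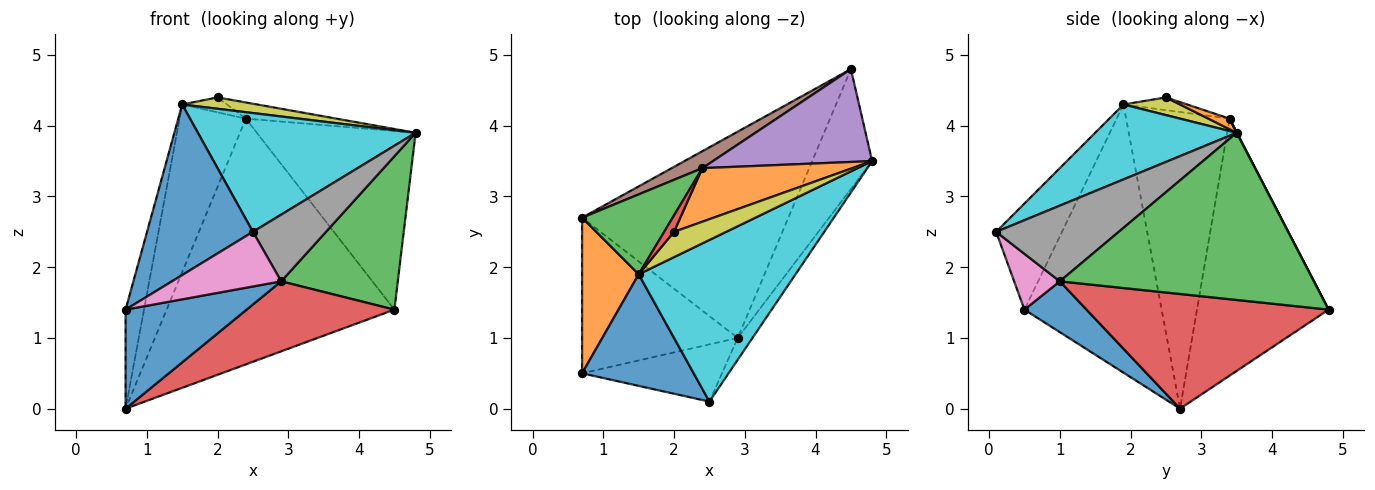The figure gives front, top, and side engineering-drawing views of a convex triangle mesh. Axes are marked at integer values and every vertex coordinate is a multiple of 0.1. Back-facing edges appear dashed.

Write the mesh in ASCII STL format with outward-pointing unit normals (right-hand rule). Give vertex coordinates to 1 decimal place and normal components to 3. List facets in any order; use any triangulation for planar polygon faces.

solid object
 facet normal 0.266 -0.518 -0.813
  outer loop
   vertex 2.9 1.0 1.8
   vertex 0.7 0.5 1.4
   vertex 0.7 2.7 0.0
  endloop
 endfacet
 facet normal 0.068 0.288 0.955
  outer loop
   vertex 2.4 3.4 4.1
   vertex 2.0 2.5 4.4
   vertex 4.8 3.5 3.9
  endloop
 endfacet
 facet normal 0.864 -0.396 -0.310
  outer loop
   vertex 4.5 4.8 1.4
   vertex 4.8 3.5 3.9
   vertex 2.9 1.0 1.8
  endloop
 endfacet
 facet normal 0.466 -0.284 -0.838
  outer loop
   vertex 4.5 4.8 1.4
   vertex 2.9 1.0 1.8
   vertex 0.7 2.7 0.0
  endloop
 endfacet
 facet normal 0.001 0.887 0.461
  outer loop
   vertex 4.5 4.8 1.4
   vertex 2.4 3.4 4.1
   vertex 4.8 3.5 3.9
  endloop
 endfacet
 facet normal -0.500 0.864 0.060
  outer loop
   vertex 4.5 4.8 1.4
   vertex 0.7 2.7 0.0
   vertex 2.4 3.4 4.1
  endloop
 endfacet
 facet normal 0.277 -0.664 -0.695
  outer loop
   vertex 2.5 0.1 2.5
   vertex 0.7 0.5 1.4
   vertex 2.9 1.0 1.8
  endloop
 endfacet
 facet normal 0.847 -0.505 -0.165
  outer loop
   vertex 2.5 0.1 2.5
   vertex 2.9 1.0 1.8
   vertex 4.8 3.5 3.9
  endloop
 endfacet
 facet normal 0.295 -0.391 0.871
  outer loop
   vertex 1.5 1.9 4.3
   vertex 4.8 3.5 3.9
   vertex 2.0 2.5 4.4
  endloop
 endfacet
 facet normal 0.359 -0.553 0.752
  outer loop
   vertex 1.5 1.9 4.3
   vertex 2.5 0.1 2.5
   vertex 4.8 3.5 3.9
  endloop
 endfacet
 facet normal -0.462 -0.742 0.486
  outer loop
   vertex 1.5 1.9 4.3
   vertex 0.7 0.5 1.4
   vertex 2.5 0.1 2.5
  endloop
 endfacet
 facet normal -0.970 0.130 0.205
  outer loop
   vertex 1.5 1.9 4.3
   vertex 0.7 2.7 0.0
   vertex 0.7 0.5 1.4
  endloop
 endfacet
 facet normal -0.815 0.522 0.249
  outer loop
   vertex 1.5 1.9 4.3
   vertex 2.4 3.4 4.1
   vertex 0.7 2.7 0.0
  endloop
 endfacet
 facet normal -0.690 0.486 0.537
  outer loop
   vertex 1.5 1.9 4.3
   vertex 2.0 2.5 4.4
   vertex 2.4 3.4 4.1
  endloop
 endfacet
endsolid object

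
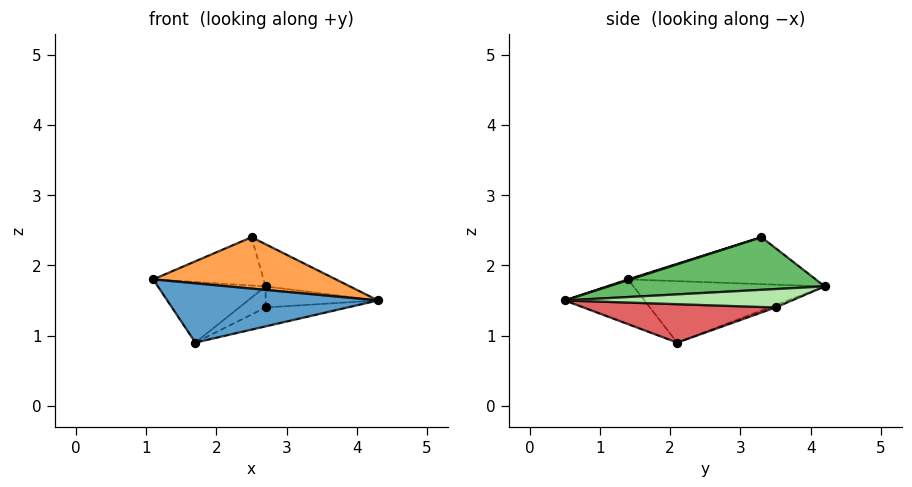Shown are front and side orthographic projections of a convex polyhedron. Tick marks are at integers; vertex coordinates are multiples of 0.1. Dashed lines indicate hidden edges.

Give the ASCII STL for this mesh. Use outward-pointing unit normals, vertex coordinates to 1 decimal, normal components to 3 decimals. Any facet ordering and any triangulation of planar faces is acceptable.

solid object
 facet normal -0.255 -0.674 -0.694
  outer loop
   vertex 1.7 2.1 0.9
   vertex 4.3 0.5 1.5
   vertex 1.1 1.4 1.8
  endloop
 endfacet
 facet normal -0.855 0.481 -0.195
  outer loop
   vertex 1.7 2.1 0.9
   vertex 1.1 1.4 1.8
   vertex 2.7 4.2 1.7
  endloop
 endfacet
 facet normal 0.004 -0.304 0.953
  outer loop
   vertex 2.5 3.3 2.4
   vertex 1.1 1.4 1.8
   vertex 4.3 0.5 1.5
  endloop
 endfacet
 facet normal -0.799 0.470 0.376
  outer loop
   vertex 2.5 3.3 2.4
   vertex 2.7 4.2 1.7
   vertex 1.1 1.4 1.8
  endloop
 endfacet
 facet normal 0.751 0.293 0.591
  outer loop
   vertex 2.5 3.3 2.4
   vertex 4.3 0.5 1.5
   vertex 2.7 4.2 1.7
  endloop
 endfacet
 facet normal 0.623 0.308 -0.719
  outer loop
   vertex 2.7 3.5 1.4
   vertex 2.7 4.2 1.7
   vertex 4.3 0.5 1.5
  endloop
 endfacet
 facet normal 0.296 0.126 -0.947
  outer loop
   vertex 2.7 3.5 1.4
   vertex 4.3 0.5 1.5
   vertex 1.7 2.1 0.9
  endloop
 endfacet
 facet normal -0.092 0.392 -0.915
  outer loop
   vertex 2.7 3.5 1.4
   vertex 1.7 2.1 0.9
   vertex 2.7 4.2 1.7
  endloop
 endfacet
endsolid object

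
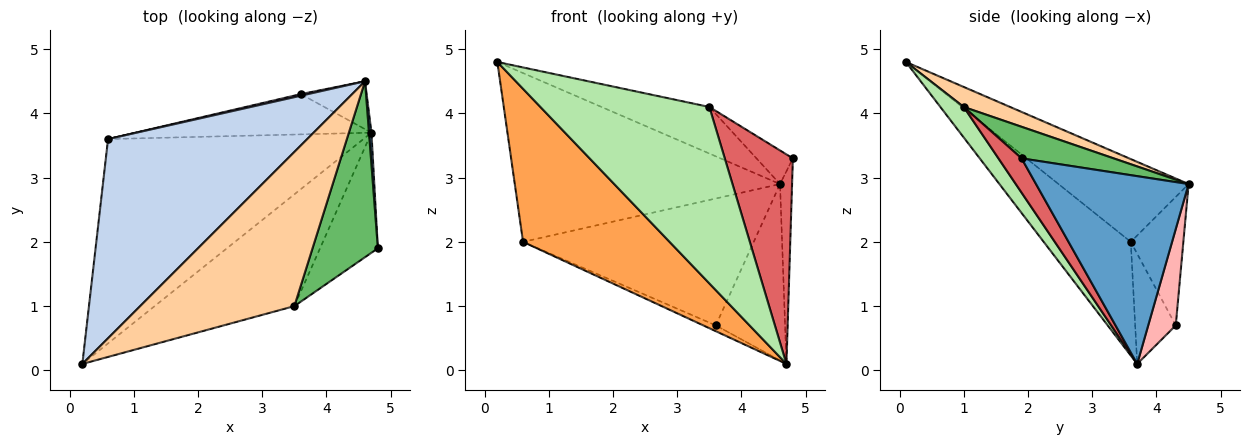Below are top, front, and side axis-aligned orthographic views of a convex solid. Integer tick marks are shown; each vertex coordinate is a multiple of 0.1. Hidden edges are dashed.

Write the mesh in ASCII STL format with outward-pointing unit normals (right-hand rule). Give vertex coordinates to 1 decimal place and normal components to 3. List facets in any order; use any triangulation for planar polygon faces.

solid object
 facet normal 0.997 0.079 0.013
  outer loop
   vertex 4.7 3.7 0.1
   vertex 4.6 4.5 2.9
   vertex 4.8 1.9 3.3
  endloop
 endfacet
 facet normal -0.302 0.616 0.727
  outer loop
   vertex 0.6 3.6 2.0
   vertex 0.2 0.1 4.8
   vertex 4.6 4.5 2.9
  endloop
 endfacet
 facet normal -0.336 -0.565 -0.754
  outer loop
   vertex 0.6 3.6 2.0
   vertex 4.7 3.7 0.1
   vertex 0.2 0.1 4.8
  endloop
 endfacet
 facet normal 0.123 0.287 0.950
  outer loop
   vertex 3.5 1.0 4.1
   vertex 4.6 4.5 2.9
   vertex 0.2 0.1 4.8
  endloop
 endfacet
 facet normal 0.429 0.170 0.887
  outer loop
   vertex 3.5 1.0 4.1
   vertex 4.8 1.9 3.3
   vertex 4.6 4.5 2.9
  endloop
 endfacet
 facet normal 0.116 -0.839 -0.532
  outer loop
   vertex 3.5 1.0 4.1
   vertex 0.2 0.1 4.8
   vertex 4.7 3.7 0.1
  endloop
 endfacet
 facet normal 0.283 -0.832 -0.477
  outer loop
   vertex 3.5 1.0 4.1
   vertex 4.7 3.7 0.1
   vertex 4.8 1.9 3.3
  endloop
 endfacet
 facet normal 0.358 0.901 -0.245
  outer loop
   vertex 3.6 4.3 0.7
   vertex 4.6 4.5 2.9
   vertex 4.7 3.7 0.1
  endloop
 endfacet
 facet normal -0.222 0.975 0.012
  outer loop
   vertex 3.6 4.3 0.7
   vertex 0.6 3.6 2.0
   vertex 4.6 4.5 2.9
  endloop
 endfacet
 facet normal -0.420 0.129 -0.898
  outer loop
   vertex 3.6 4.3 0.7
   vertex 4.7 3.7 0.1
   vertex 0.6 3.6 2.0
  endloop
 endfacet
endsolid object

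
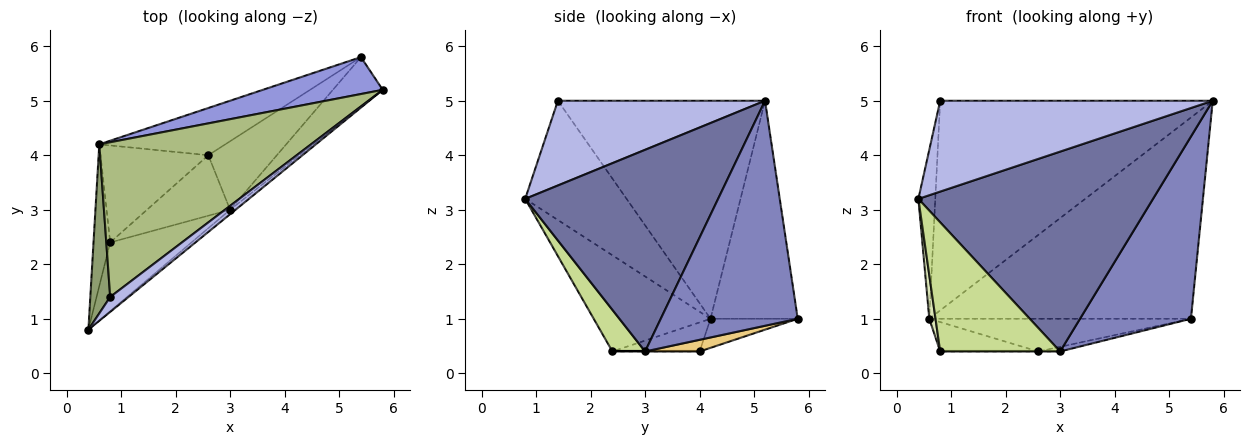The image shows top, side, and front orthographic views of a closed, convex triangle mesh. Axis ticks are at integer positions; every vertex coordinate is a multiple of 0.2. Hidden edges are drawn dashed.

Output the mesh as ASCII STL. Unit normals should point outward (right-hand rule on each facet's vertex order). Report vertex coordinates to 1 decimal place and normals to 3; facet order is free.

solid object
 facet normal 0.635 -0.772 -0.017
  outer loop
   vertex 3.0 3.0 0.4
   vertex 5.8 5.2 5.0
   vertex 0.4 0.8 3.2
  endloop
 endfacet
 facet normal 0.766 -0.620 -0.170
  outer loop
   vertex 3.0 3.0 0.4
   vertex 5.4 5.8 1.0
   vertex 5.8 5.2 5.0
  endloop
 endfacet
 facet normal -0.312 0.935 0.171
  outer loop
   vertex 0.6 4.2 1.0
   vertex 5.8 5.2 5.0
   vertex 5.4 5.8 1.0
  endloop
 endfacet
 facet normal 0.600 -0.789 0.130
  outer loop
   vertex 0.8 1.4 5.0
   vertex 0.4 0.8 3.2
   vertex 5.8 5.2 5.0
  endloop
 endfacet
 facet normal -0.973 0.162 0.162
  outer loop
   vertex 0.8 1.4 5.0
   vertex 0.6 4.2 1.0
   vertex 0.4 0.8 3.2
  endloop
 endfacet
 facet normal -0.522 0.686 0.507
  outer loop
   vertex 0.8 1.4 5.0
   vertex 5.8 5.2 5.0
   vertex 0.6 4.2 1.0
  endloop
 endfacet
 facet normal 0.234 -0.858 -0.457
  outer loop
   vertex 0.8 2.4 0.4
   vertex 3.0 3.0 0.4
   vertex 0.4 0.8 3.2
  endloop
 endfacet
 facet normal -0.984 -0.052 -0.171
  outer loop
   vertex 0.8 2.4 0.4
   vertex 0.4 0.8 3.2
   vertex 0.6 4.2 1.0
  endloop
 endfacet
 facet normal -0.186 0.559 -0.808
  outer loop
   vertex 2.6 4.0 0.4
   vertex 0.6 4.2 1.0
   vertex 5.4 5.8 1.0
  endloop
 endfacet
 facet normal -0.250 0.281 -0.927
  outer loop
   vertex 2.6 4.0 0.4
   vertex 0.8 2.4 0.4
   vertex 0.6 4.2 1.0
  endloop
 endfacet
 facet normal 0.168 0.067 -0.984
  outer loop
   vertex 2.6 4.0 0.4
   vertex 5.4 5.8 1.0
   vertex 3.0 3.0 0.4
  endloop
 endfacet
 facet normal 0.000 0.000 -1.000
  outer loop
   vertex 2.6 4.0 0.4
   vertex 3.0 3.0 0.4
   vertex 0.8 2.4 0.4
  endloop
 endfacet
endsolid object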